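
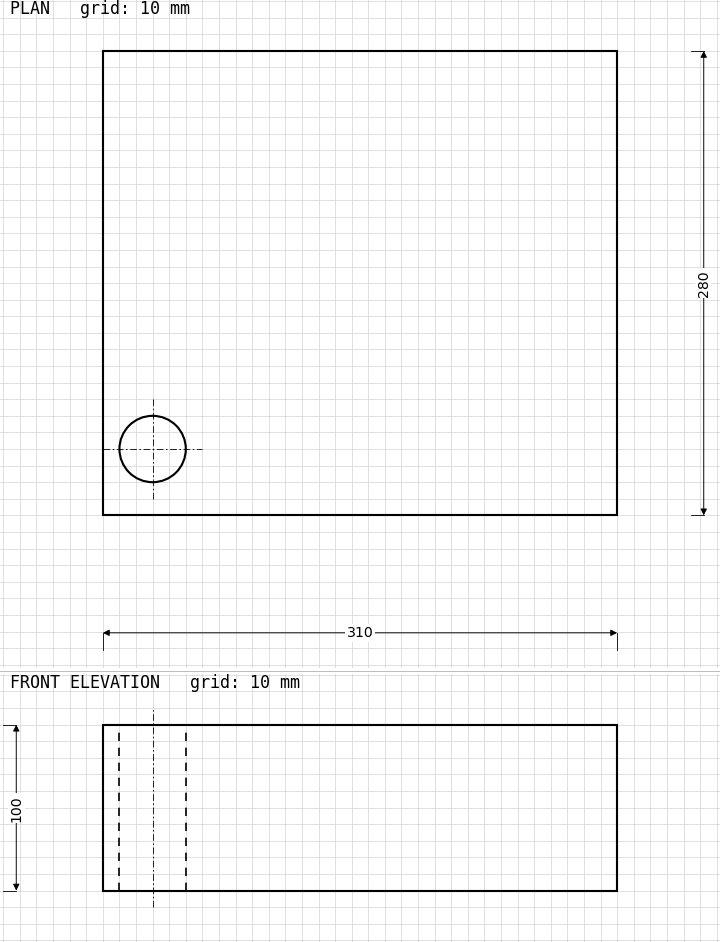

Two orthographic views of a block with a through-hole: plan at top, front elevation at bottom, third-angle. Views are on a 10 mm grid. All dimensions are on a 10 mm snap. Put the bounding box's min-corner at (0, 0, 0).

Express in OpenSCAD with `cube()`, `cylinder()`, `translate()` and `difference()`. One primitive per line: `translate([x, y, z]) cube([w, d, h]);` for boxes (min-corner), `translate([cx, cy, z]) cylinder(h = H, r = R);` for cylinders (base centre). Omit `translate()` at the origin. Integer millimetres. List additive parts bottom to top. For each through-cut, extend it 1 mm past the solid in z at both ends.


difference() {
  cube([310, 280, 100]);
  translate([30, 40, -1]) cylinder(h = 102, r = 20);
}


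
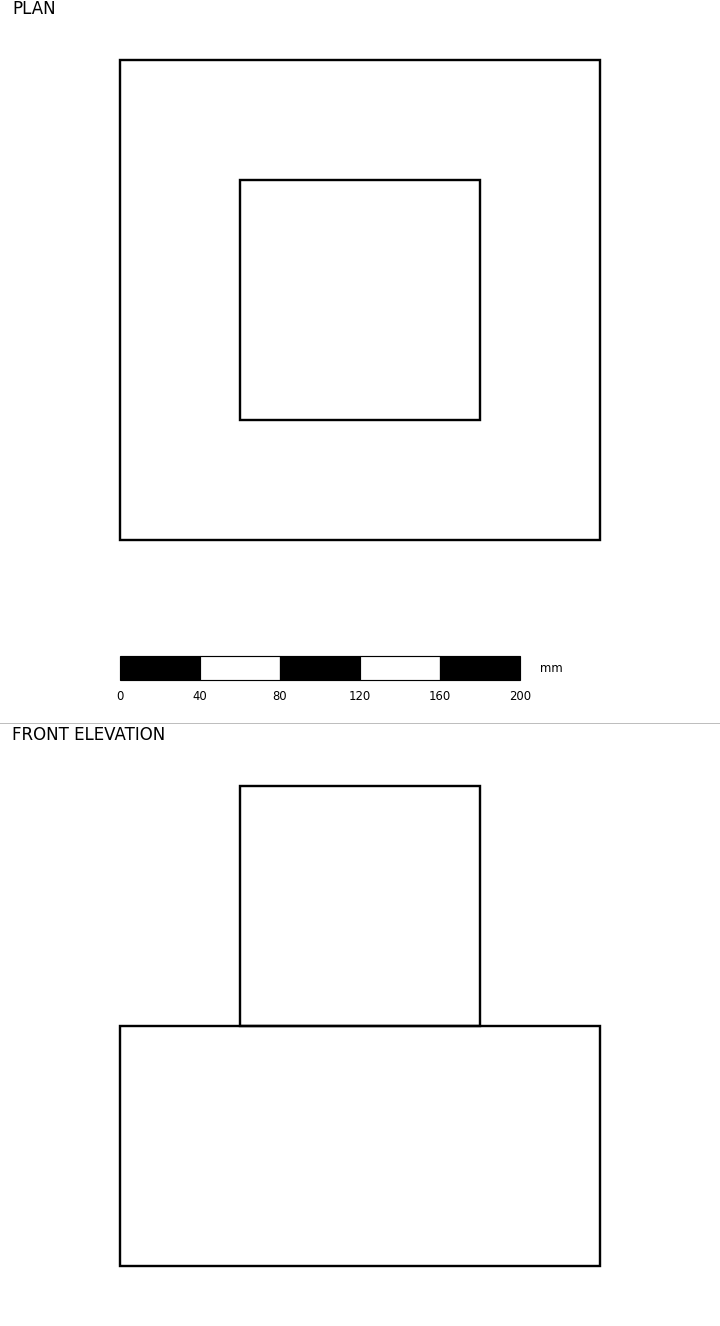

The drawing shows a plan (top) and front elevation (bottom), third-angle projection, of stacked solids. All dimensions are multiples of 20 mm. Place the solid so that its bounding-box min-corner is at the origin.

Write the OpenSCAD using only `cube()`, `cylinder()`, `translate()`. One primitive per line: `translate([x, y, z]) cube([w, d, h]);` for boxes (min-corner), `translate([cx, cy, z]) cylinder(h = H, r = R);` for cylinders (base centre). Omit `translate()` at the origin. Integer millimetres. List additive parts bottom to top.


cube([240, 240, 120]);
translate([60, 60, 120]) cube([120, 120, 120]);


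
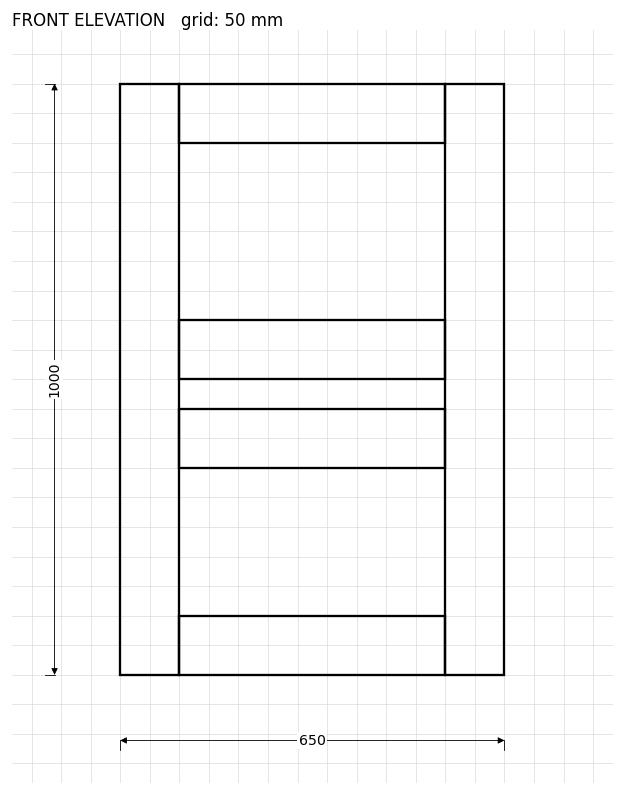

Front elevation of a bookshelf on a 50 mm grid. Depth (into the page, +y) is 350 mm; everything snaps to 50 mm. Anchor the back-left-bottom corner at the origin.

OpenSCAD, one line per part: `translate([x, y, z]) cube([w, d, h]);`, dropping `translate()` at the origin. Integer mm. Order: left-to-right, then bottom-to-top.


cube([100, 350, 1000]);
translate([100, 0, 0]) cube([450, 350, 100]);
translate([100, 0, 350]) cube([450, 350, 100]);
translate([100, 0, 500]) cube([450, 350, 100]);
translate([100, 0, 900]) cube([450, 350, 100]);
translate([550, 0, 0]) cube([100, 350, 1000]);


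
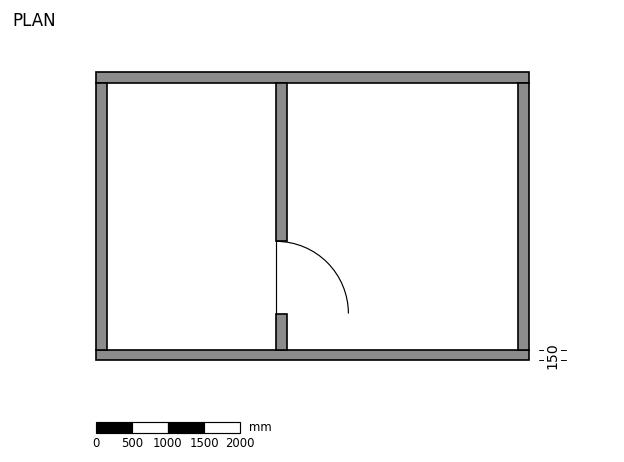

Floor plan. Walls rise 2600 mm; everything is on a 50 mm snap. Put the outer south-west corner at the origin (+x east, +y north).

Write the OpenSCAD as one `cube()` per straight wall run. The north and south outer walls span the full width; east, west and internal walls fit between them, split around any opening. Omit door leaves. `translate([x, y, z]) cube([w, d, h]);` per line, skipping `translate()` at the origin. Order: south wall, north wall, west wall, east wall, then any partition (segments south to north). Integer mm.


cube([6000, 150, 2600]);
translate([0, 3850, 0]) cube([6000, 150, 2600]);
translate([0, 150, 0]) cube([150, 3700, 2600]);
translate([5850, 150, 0]) cube([150, 3700, 2600]);
translate([2500, 150, 0]) cube([150, 500, 2600]);
translate([2500, 1650, 0]) cube([150, 2200, 2600]);


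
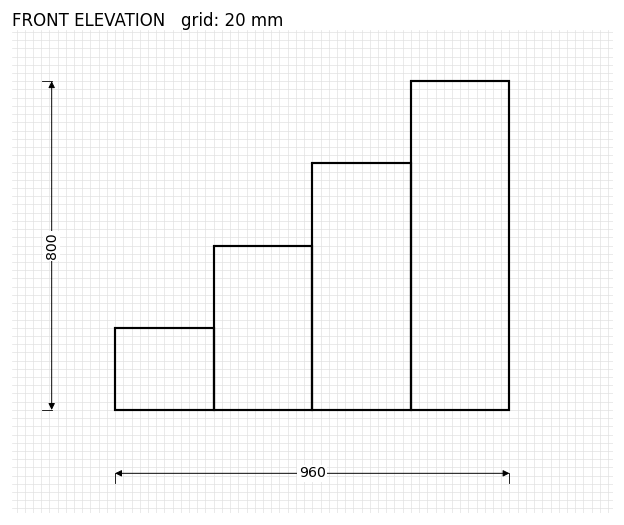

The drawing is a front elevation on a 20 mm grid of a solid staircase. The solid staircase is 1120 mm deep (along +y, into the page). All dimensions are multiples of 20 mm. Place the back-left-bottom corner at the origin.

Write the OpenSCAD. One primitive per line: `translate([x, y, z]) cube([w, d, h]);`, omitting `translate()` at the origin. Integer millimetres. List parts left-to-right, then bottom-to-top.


cube([240, 1120, 200]);
translate([240, 0, 0]) cube([240, 1120, 400]);
translate([480, 0, 0]) cube([240, 1120, 600]);
translate([720, 0, 0]) cube([240, 1120, 800]);


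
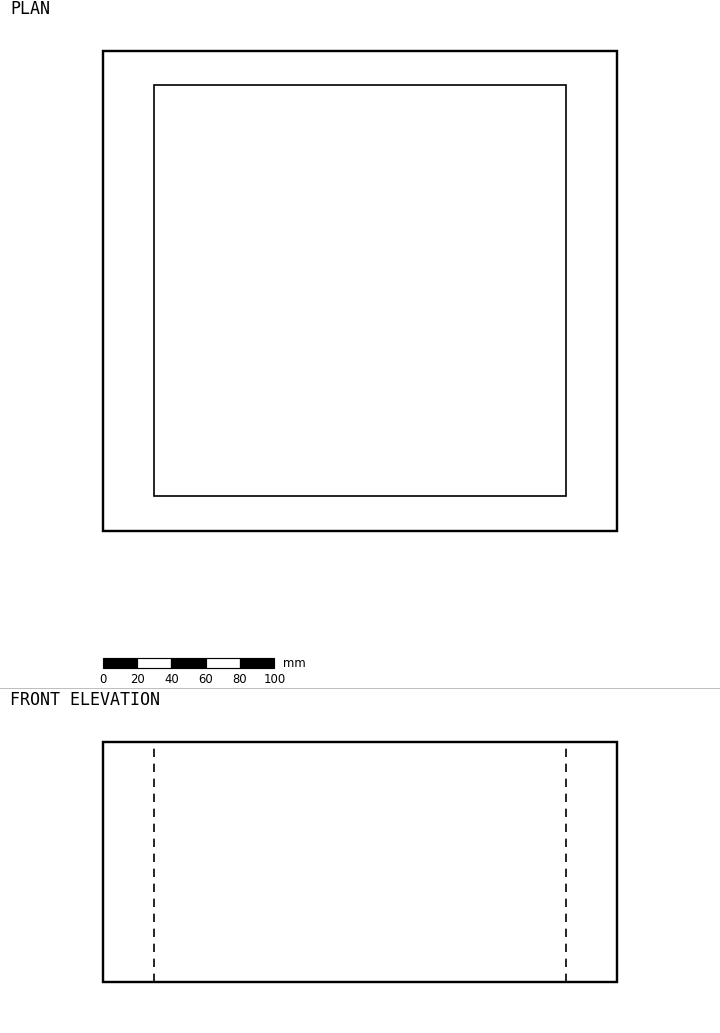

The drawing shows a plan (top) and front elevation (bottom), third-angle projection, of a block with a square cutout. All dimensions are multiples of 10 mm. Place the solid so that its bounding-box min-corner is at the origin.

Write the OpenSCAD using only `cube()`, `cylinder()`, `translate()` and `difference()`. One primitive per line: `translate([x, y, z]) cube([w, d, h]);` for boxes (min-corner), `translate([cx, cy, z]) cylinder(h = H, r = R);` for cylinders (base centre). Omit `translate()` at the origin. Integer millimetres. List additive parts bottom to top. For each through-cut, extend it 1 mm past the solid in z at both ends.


difference() {
  cube([300, 280, 140]);
  translate([30, 20, -1]) cube([240, 240, 142]);
}


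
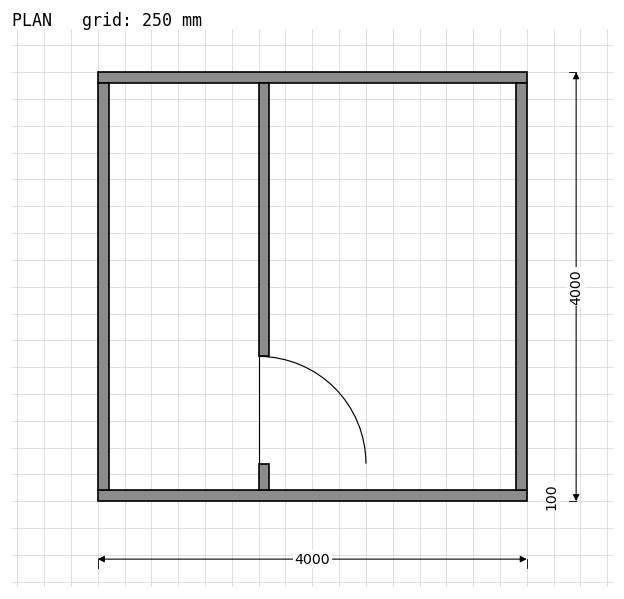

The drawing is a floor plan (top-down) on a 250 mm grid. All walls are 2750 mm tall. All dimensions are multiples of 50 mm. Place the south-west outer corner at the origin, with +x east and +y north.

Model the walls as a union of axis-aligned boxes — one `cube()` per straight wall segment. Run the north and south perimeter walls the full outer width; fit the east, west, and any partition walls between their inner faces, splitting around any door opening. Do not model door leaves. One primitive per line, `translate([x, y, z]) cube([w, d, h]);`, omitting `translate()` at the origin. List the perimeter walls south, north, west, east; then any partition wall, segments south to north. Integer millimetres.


cube([4000, 100, 2750]);
translate([0, 3900, 0]) cube([4000, 100, 2750]);
translate([0, 100, 0]) cube([100, 3800, 2750]);
translate([3900, 100, 0]) cube([100, 3800, 2750]);
translate([1500, 100, 0]) cube([100, 250, 2750]);
translate([1500, 1350, 0]) cube([100, 2550, 2750]);


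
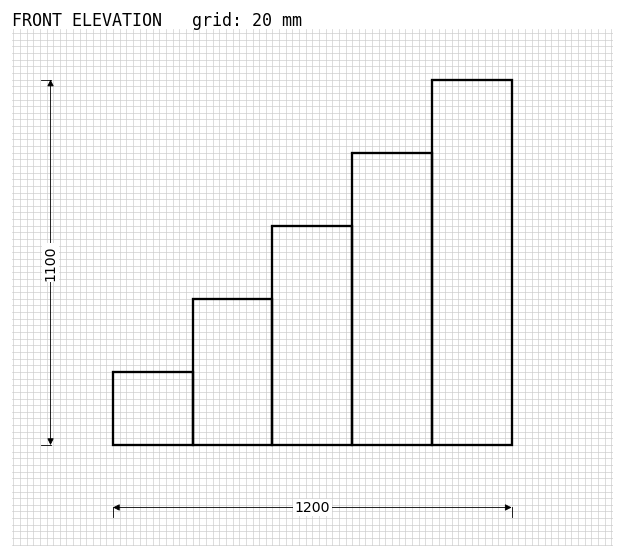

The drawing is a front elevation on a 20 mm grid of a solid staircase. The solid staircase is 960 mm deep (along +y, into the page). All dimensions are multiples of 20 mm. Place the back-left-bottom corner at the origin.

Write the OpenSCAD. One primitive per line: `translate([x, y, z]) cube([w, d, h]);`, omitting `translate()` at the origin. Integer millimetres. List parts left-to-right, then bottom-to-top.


cube([240, 960, 220]);
translate([240, 0, 0]) cube([240, 960, 440]);
translate([480, 0, 0]) cube([240, 960, 660]);
translate([720, 0, 0]) cube([240, 960, 880]);
translate([960, 0, 0]) cube([240, 960, 1100]);


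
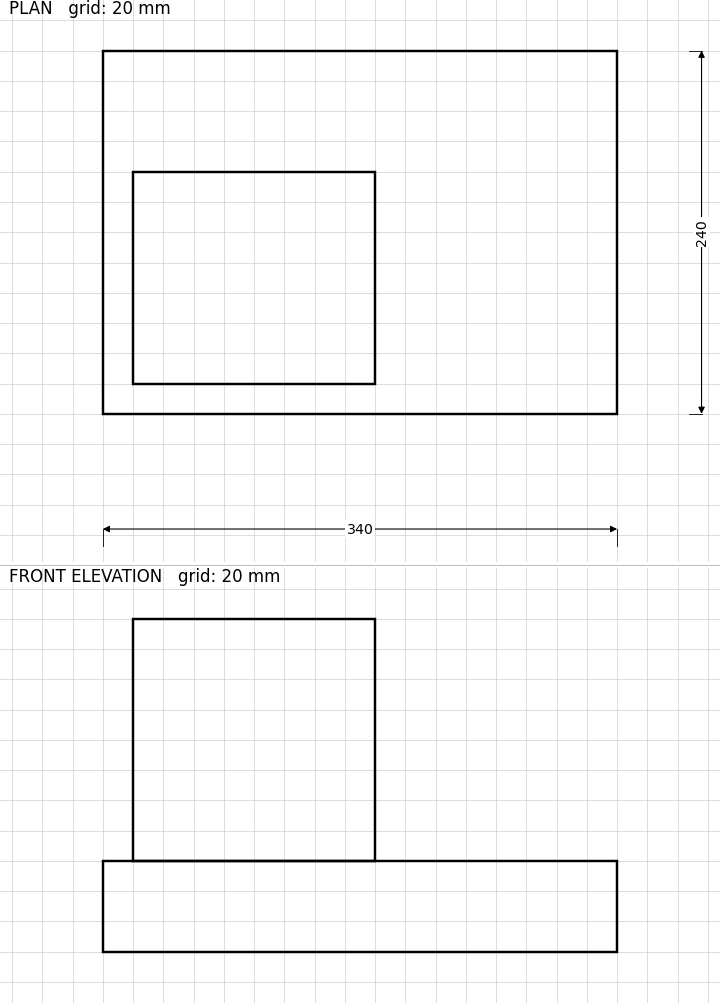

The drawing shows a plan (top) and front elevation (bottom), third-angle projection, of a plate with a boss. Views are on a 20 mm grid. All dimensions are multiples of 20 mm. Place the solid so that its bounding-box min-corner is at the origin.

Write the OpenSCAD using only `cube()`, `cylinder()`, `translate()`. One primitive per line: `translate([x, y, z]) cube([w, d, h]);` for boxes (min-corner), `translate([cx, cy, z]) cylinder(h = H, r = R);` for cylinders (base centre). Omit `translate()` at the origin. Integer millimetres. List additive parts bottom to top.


cube([340, 240, 60]);
translate([20, 20, 60]) cube([160, 140, 160]);


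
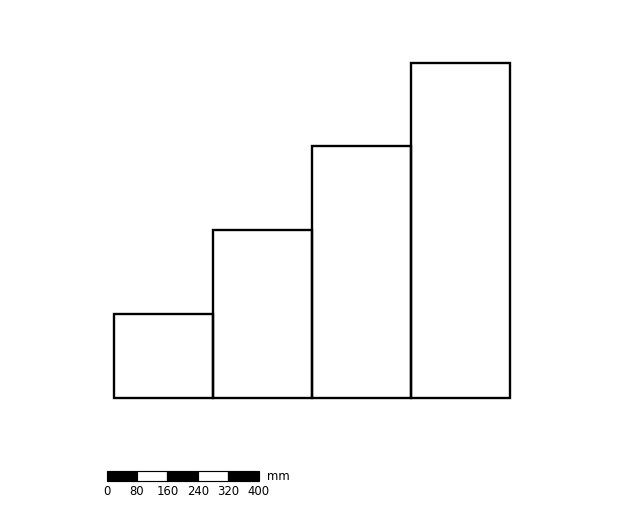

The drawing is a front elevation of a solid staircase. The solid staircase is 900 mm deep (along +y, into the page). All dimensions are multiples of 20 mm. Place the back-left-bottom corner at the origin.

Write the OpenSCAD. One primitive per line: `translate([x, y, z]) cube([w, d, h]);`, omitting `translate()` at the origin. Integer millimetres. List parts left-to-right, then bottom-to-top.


cube([260, 900, 220]);
translate([260, 0, 0]) cube([260, 900, 440]);
translate([520, 0, 0]) cube([260, 900, 660]);
translate([780, 0, 0]) cube([260, 900, 880]);


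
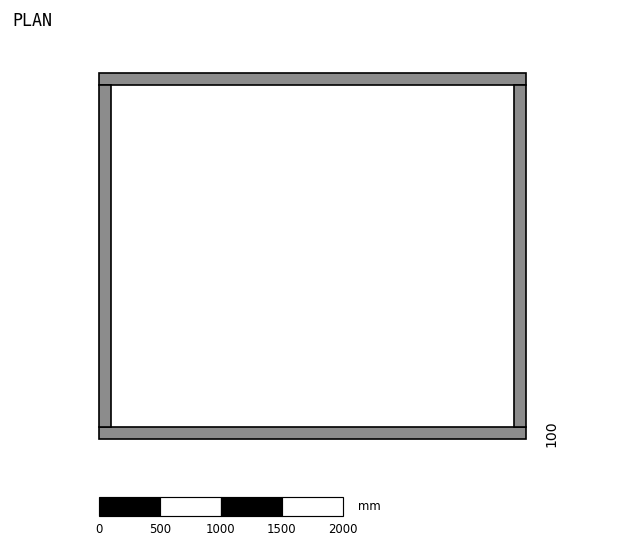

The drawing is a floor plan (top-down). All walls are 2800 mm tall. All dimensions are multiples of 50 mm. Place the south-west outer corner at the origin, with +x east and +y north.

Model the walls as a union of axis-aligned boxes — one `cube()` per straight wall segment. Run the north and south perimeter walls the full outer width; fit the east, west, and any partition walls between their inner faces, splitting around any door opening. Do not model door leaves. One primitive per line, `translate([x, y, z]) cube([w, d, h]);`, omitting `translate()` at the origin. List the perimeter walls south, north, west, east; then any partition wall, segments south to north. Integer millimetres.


cube([3500, 100, 2800]);
translate([0, 2900, 0]) cube([3500, 100, 2800]);
translate([0, 100, 0]) cube([100, 2800, 2800]);
translate([3400, 100, 0]) cube([100, 2800, 2800]);


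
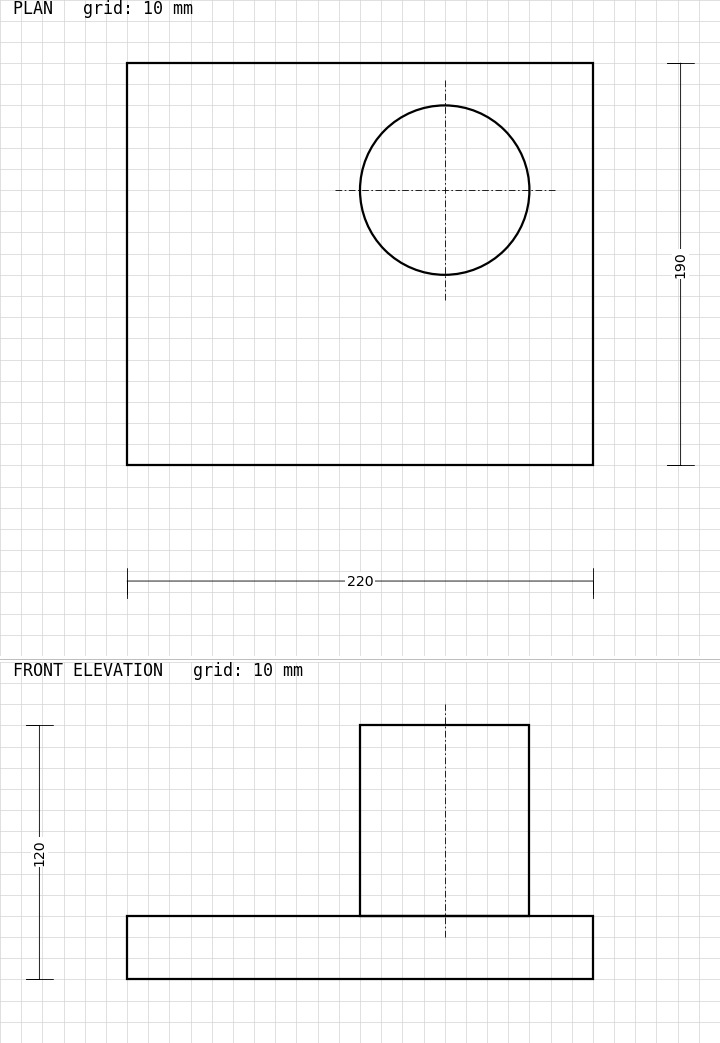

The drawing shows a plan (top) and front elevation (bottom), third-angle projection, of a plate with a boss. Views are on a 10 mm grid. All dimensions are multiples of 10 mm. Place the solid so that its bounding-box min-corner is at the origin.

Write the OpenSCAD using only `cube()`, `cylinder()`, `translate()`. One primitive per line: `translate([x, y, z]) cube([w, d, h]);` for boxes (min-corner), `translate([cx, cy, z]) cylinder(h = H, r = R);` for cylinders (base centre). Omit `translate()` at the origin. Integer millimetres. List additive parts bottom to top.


cube([220, 190, 30]);
translate([150, 130, 30]) cylinder(h = 90, r = 40);


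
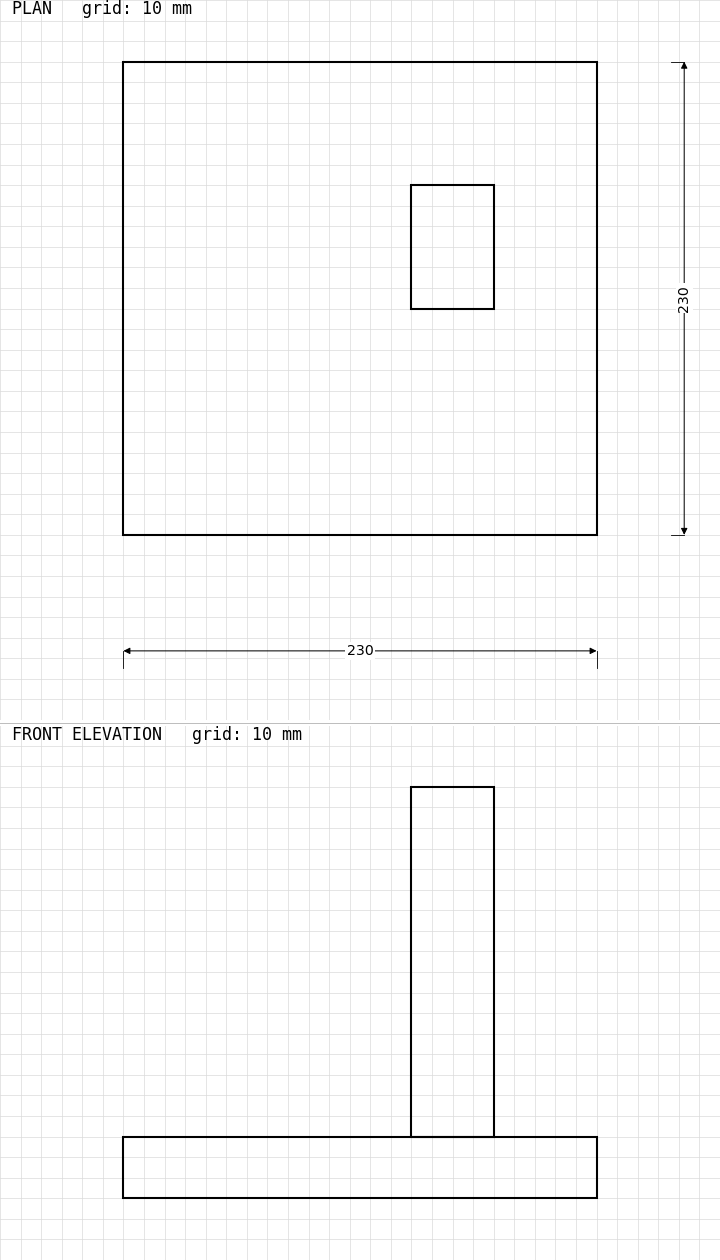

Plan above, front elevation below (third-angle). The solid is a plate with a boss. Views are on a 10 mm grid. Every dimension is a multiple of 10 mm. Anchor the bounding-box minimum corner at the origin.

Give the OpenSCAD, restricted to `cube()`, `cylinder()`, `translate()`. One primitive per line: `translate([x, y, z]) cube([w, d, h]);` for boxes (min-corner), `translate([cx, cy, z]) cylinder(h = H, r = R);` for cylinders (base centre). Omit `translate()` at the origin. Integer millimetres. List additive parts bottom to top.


cube([230, 230, 30]);
translate([140, 110, 30]) cube([40, 60, 170]);


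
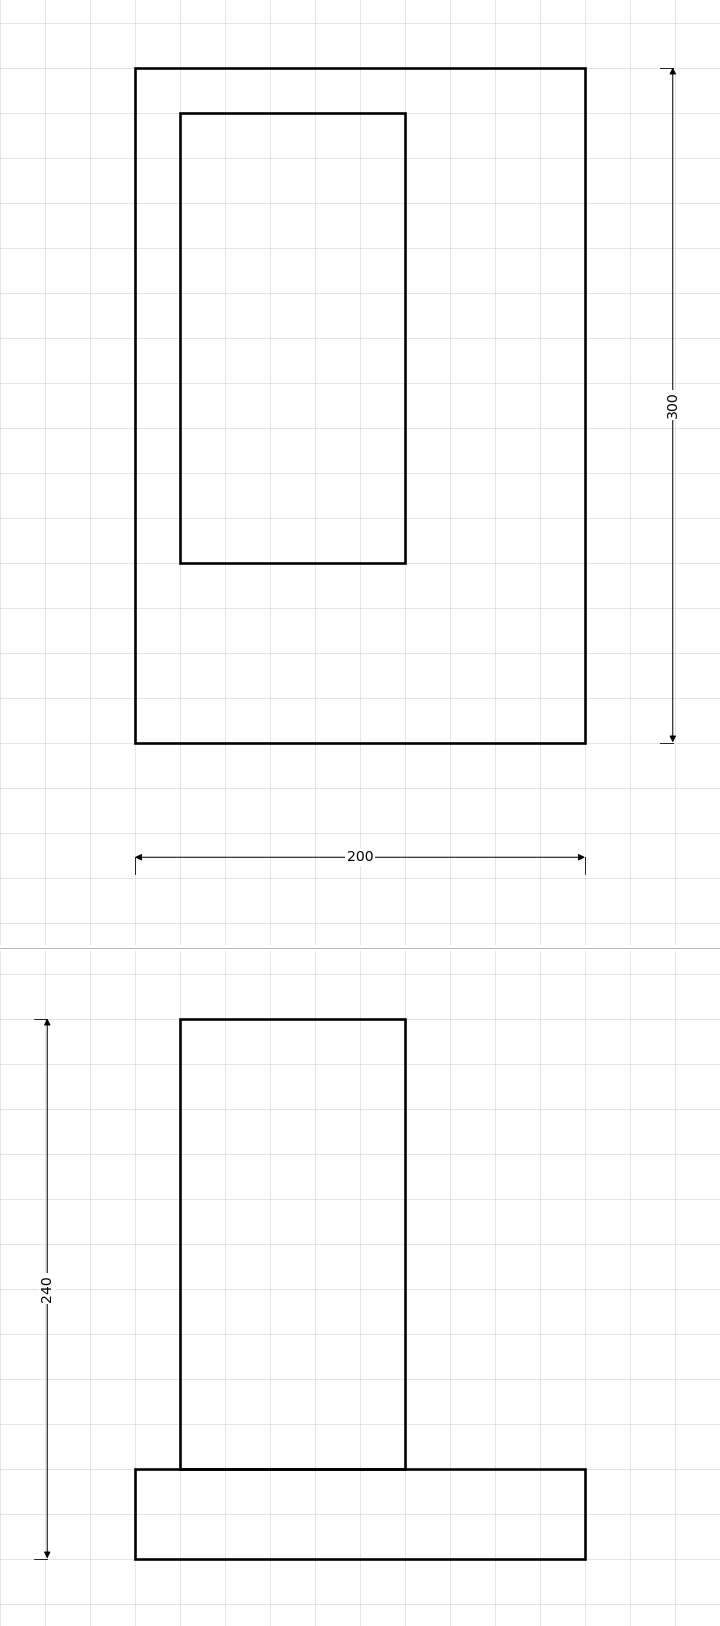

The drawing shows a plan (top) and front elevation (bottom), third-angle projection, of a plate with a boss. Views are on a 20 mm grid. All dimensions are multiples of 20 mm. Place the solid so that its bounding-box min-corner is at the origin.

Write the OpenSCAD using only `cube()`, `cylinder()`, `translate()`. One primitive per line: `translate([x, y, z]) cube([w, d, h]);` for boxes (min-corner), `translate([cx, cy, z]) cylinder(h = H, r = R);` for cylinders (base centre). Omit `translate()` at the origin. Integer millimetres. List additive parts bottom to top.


cube([200, 300, 40]);
translate([20, 80, 40]) cube([100, 200, 200]);


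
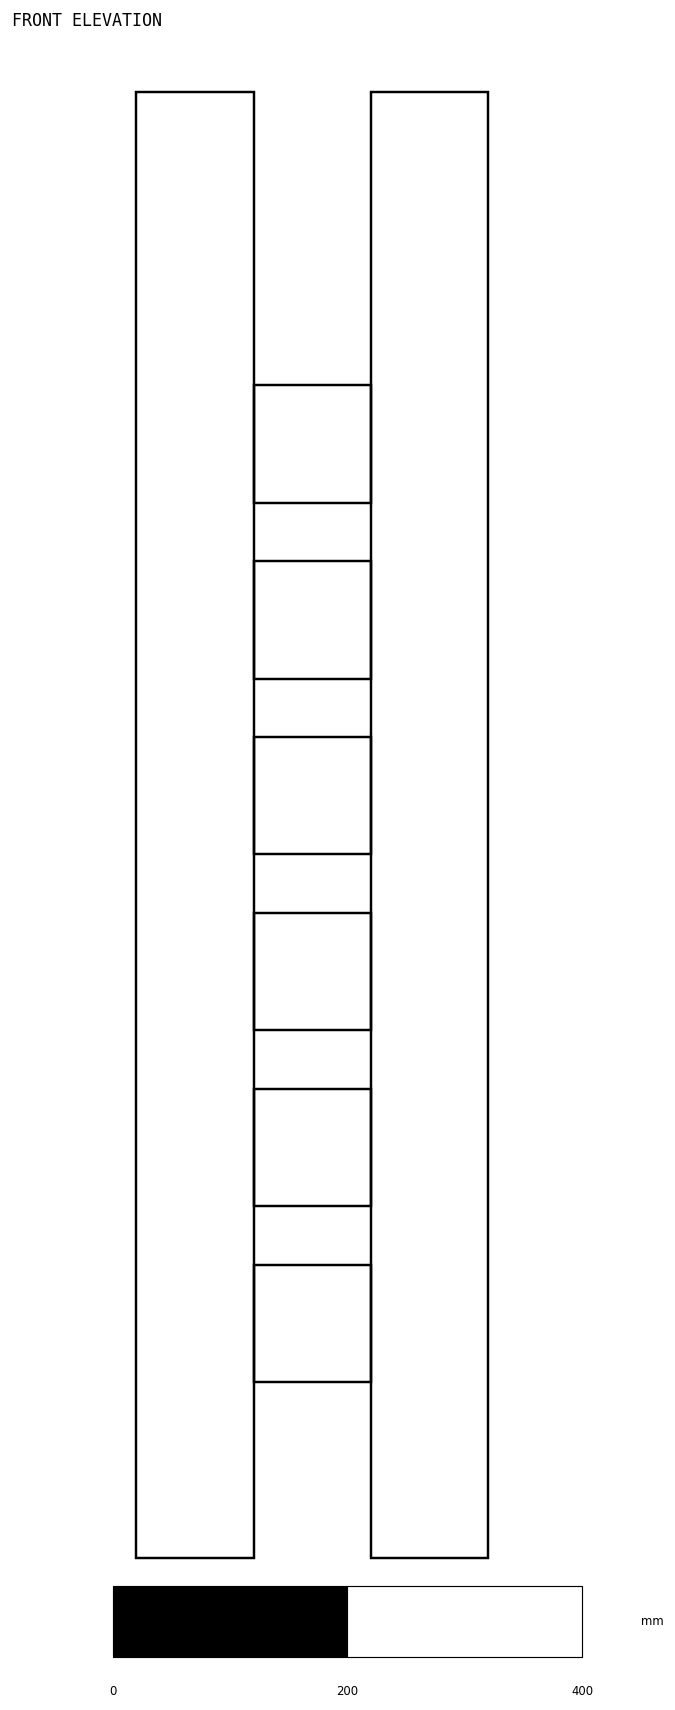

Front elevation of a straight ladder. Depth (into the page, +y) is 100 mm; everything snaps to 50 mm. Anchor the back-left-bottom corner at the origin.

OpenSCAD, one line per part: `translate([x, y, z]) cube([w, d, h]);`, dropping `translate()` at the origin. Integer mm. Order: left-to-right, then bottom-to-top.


cube([100, 100, 1250]);
translate([100, 0, 150]) cube([100, 100, 100]);
translate([100, 0, 300]) cube([100, 100, 100]);
translate([100, 0, 450]) cube([100, 100, 100]);
translate([100, 0, 600]) cube([100, 100, 100]);
translate([100, 0, 750]) cube([100, 100, 100]);
translate([100, 0, 900]) cube([100, 100, 100]);
translate([200, 0, 0]) cube([100, 100, 1250]);


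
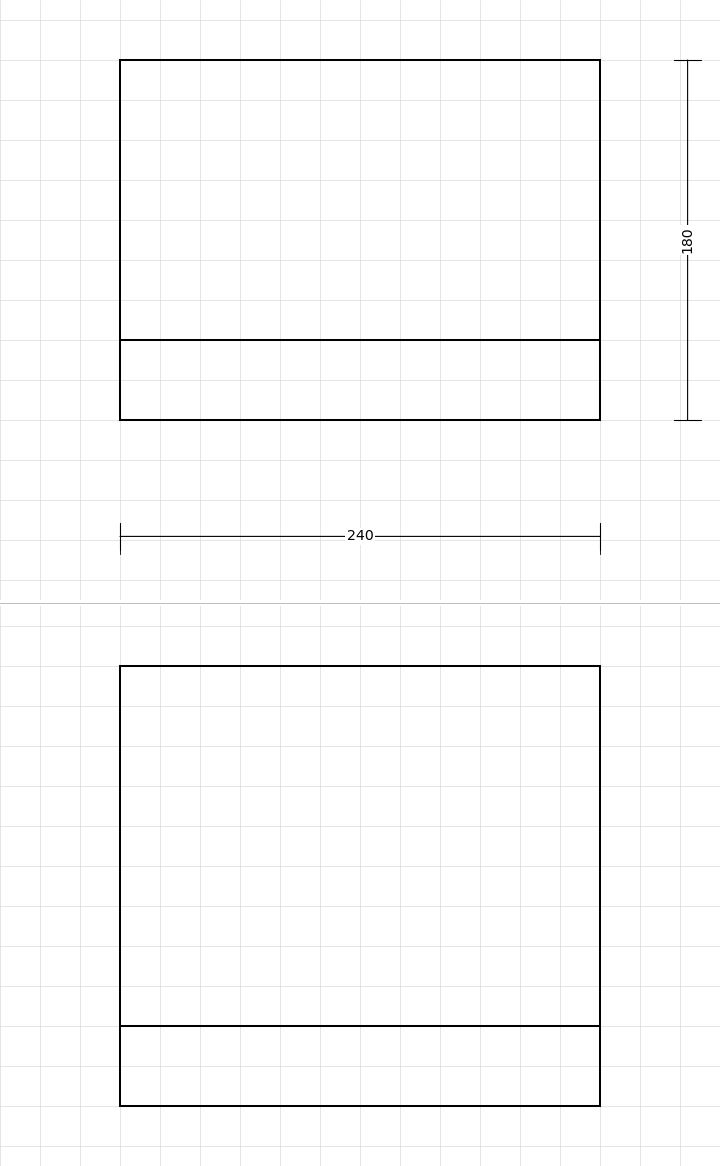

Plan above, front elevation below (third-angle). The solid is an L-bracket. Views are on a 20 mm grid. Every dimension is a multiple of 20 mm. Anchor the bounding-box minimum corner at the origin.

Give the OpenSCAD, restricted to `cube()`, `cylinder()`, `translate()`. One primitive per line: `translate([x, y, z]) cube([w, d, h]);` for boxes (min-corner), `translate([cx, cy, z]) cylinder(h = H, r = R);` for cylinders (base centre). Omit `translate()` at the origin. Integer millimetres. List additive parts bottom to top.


cube([240, 180, 40]);
translate([0, 0, 40]) cube([240, 40, 180]);


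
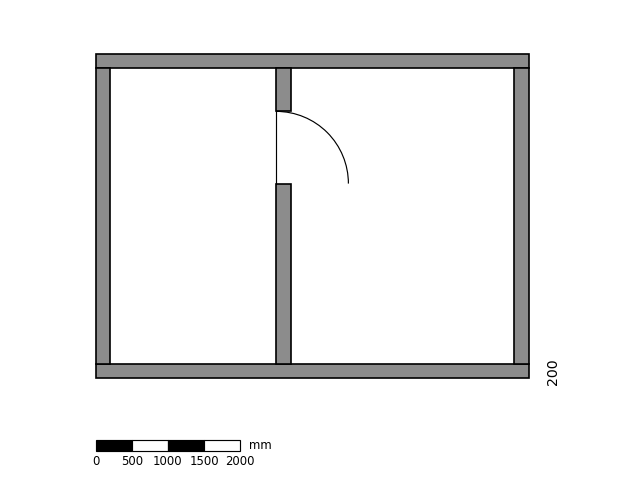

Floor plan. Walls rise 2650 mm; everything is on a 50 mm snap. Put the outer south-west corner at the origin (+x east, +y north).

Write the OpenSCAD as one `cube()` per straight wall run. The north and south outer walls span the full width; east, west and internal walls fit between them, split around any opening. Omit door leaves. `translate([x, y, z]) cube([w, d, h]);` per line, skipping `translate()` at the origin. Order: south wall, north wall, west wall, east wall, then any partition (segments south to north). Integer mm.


cube([6000, 200, 2650]);
translate([0, 4300, 0]) cube([6000, 200, 2650]);
translate([0, 200, 0]) cube([200, 4100, 2650]);
translate([5800, 200, 0]) cube([200, 4100, 2650]);
translate([2500, 200, 0]) cube([200, 2500, 2650]);
translate([2500, 3700, 0]) cube([200, 600, 2650]);


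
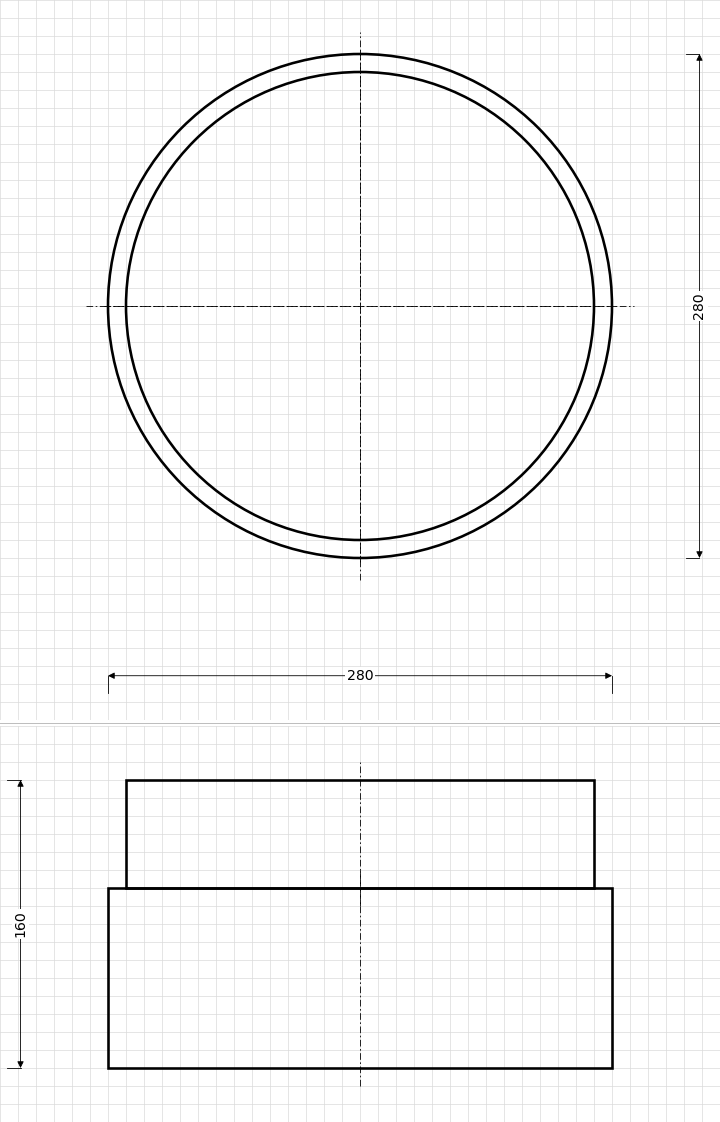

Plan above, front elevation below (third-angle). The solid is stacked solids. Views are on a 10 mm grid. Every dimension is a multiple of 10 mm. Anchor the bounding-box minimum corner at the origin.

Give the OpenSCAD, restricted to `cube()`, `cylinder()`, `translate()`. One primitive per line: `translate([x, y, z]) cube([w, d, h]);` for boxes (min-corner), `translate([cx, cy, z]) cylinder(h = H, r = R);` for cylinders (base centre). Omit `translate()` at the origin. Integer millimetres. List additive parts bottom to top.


translate([140, 140, 0]) cylinder(h = 100, r = 140);
translate([140, 140, 100]) cylinder(h = 60, r = 130);


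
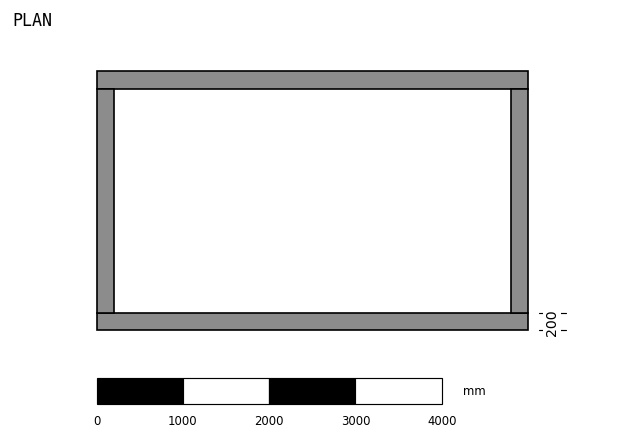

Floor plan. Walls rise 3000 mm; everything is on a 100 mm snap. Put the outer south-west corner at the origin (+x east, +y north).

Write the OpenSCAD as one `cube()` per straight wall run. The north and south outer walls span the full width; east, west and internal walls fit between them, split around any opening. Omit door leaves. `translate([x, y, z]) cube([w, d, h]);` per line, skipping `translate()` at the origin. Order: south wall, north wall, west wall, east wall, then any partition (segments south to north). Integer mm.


cube([5000, 200, 3000]);
translate([0, 2800, 0]) cube([5000, 200, 3000]);
translate([0, 200, 0]) cube([200, 2600, 3000]);
translate([4800, 200, 0]) cube([200, 2600, 3000]);


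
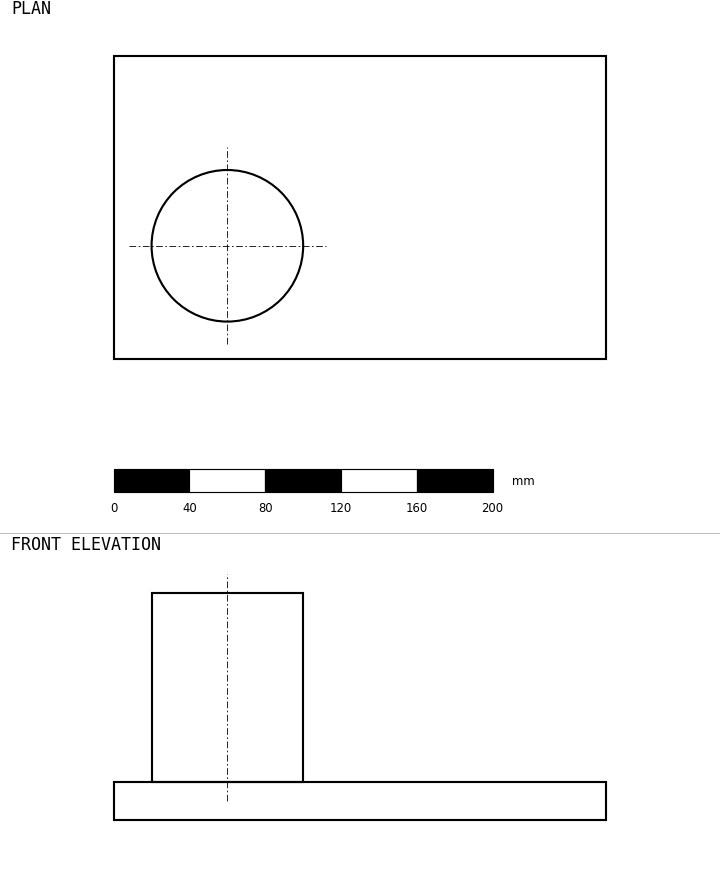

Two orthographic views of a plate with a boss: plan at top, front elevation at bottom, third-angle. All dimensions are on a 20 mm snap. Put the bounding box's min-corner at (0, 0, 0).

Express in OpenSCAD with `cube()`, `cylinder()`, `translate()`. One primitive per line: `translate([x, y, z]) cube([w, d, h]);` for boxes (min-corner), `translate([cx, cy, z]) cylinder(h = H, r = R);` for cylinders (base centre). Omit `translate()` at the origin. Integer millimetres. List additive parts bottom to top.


cube([260, 160, 20]);
translate([60, 60, 20]) cylinder(h = 100, r = 40);


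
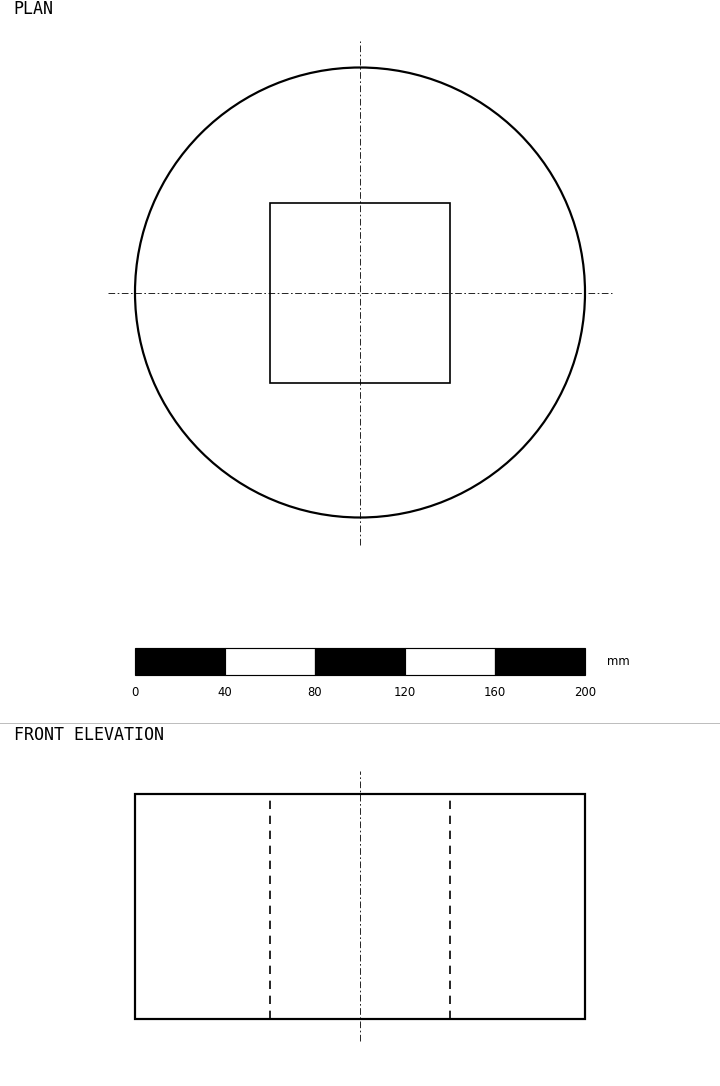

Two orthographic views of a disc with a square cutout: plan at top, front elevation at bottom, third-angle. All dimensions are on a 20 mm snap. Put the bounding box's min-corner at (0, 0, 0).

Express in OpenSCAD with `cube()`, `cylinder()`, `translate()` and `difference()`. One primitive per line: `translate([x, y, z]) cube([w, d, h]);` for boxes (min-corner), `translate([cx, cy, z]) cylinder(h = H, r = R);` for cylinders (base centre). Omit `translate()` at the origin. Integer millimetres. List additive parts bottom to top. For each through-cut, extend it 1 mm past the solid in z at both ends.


difference() {
  translate([100, 100, 0]) cylinder(h = 100, r = 100);
  translate([60, 60, -1]) cube([80, 80, 102]);
}


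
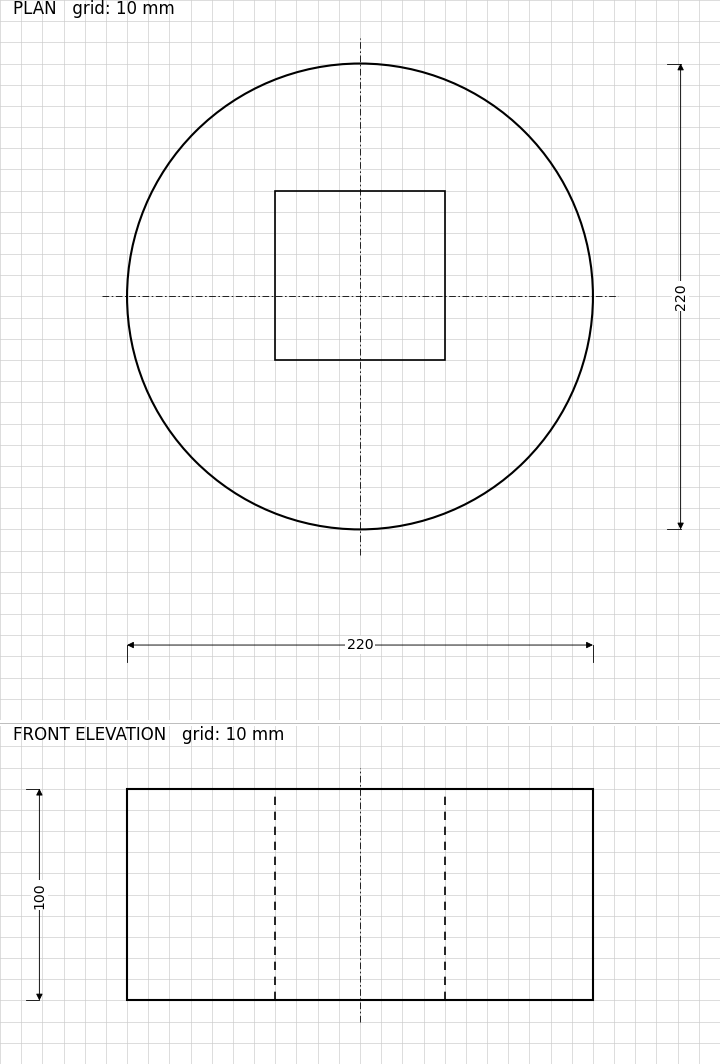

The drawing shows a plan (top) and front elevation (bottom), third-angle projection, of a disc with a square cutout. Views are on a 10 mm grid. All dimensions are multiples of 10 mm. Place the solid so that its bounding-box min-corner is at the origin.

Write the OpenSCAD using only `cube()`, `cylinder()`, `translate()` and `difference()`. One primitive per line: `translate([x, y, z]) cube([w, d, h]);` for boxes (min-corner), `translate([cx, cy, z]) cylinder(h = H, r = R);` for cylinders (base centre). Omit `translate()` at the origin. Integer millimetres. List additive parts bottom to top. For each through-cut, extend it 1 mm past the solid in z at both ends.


difference() {
  translate([110, 110, 0]) cylinder(h = 100, r = 110);
  translate([70, 80, -1]) cube([80, 80, 102]);
}


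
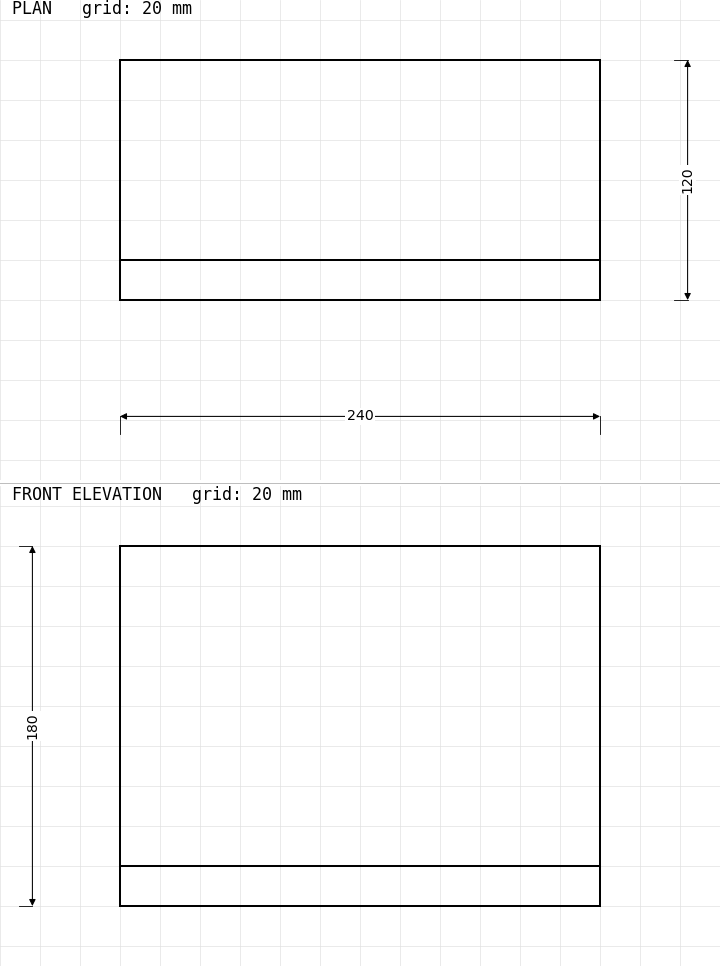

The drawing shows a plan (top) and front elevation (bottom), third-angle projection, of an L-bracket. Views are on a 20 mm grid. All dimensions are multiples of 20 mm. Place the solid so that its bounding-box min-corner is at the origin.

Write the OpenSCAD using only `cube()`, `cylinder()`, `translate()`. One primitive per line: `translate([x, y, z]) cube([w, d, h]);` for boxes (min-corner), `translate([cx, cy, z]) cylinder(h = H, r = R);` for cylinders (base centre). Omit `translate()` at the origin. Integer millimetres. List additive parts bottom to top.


cube([240, 120, 20]);
translate([0, 0, 20]) cube([240, 20, 160]);


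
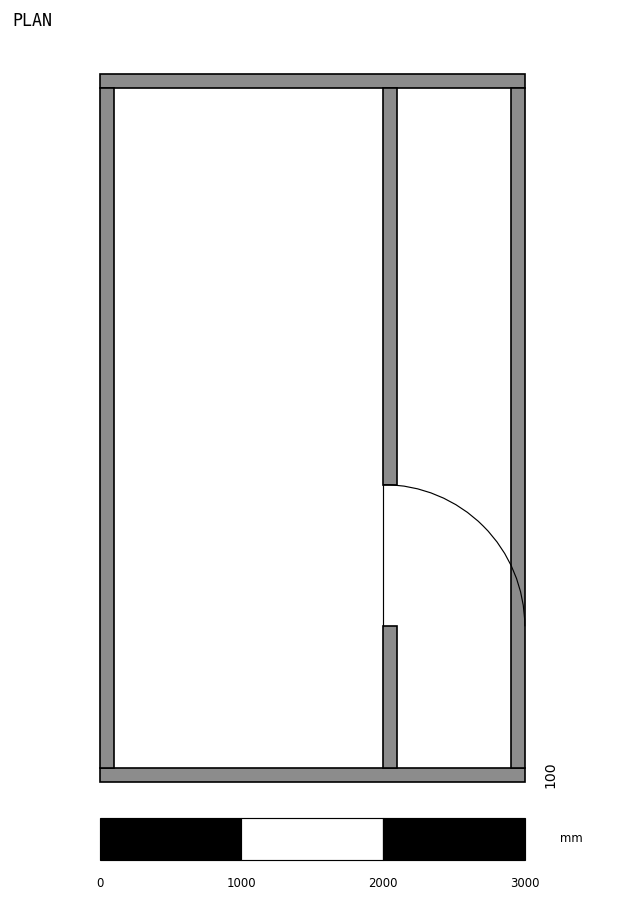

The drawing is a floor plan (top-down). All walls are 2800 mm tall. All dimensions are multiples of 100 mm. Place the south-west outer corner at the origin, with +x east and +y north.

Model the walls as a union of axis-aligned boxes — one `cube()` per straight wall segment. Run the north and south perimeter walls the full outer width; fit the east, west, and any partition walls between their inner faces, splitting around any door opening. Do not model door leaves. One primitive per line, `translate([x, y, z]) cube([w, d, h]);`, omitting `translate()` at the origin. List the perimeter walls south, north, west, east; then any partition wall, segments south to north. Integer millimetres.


cube([3000, 100, 2800]);
translate([0, 4900, 0]) cube([3000, 100, 2800]);
translate([0, 100, 0]) cube([100, 4800, 2800]);
translate([2900, 100, 0]) cube([100, 4800, 2800]);
translate([2000, 100, 0]) cube([100, 1000, 2800]);
translate([2000, 2100, 0]) cube([100, 2800, 2800]);


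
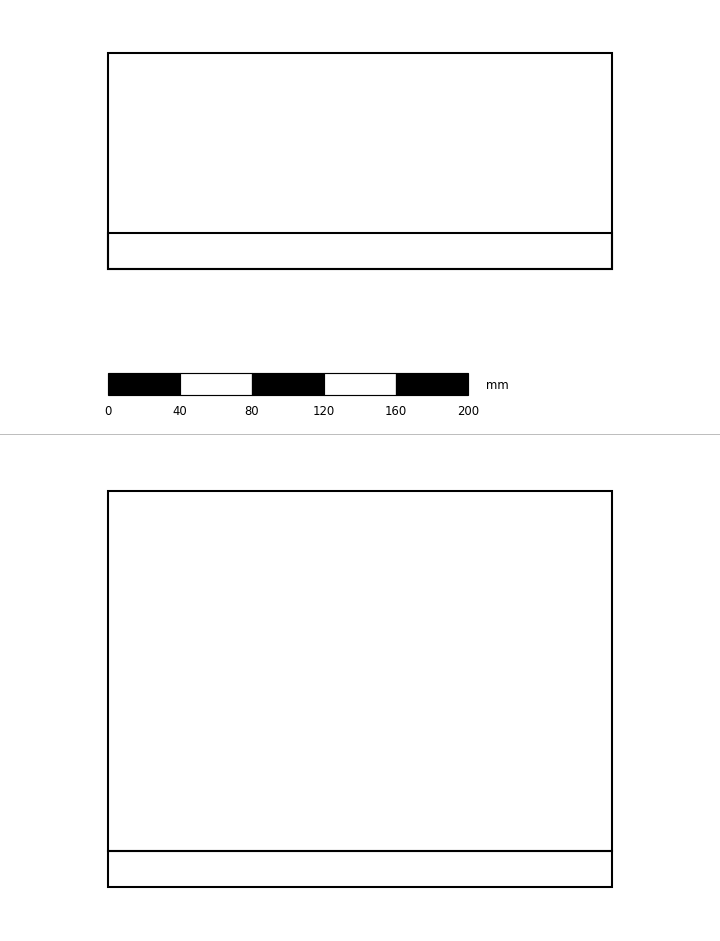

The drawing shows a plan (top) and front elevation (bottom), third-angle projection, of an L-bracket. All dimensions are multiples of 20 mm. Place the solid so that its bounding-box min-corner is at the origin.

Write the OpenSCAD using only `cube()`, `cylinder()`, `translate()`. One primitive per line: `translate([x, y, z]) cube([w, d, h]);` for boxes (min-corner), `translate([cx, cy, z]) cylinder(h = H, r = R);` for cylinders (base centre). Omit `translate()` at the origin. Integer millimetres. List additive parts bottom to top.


cube([280, 120, 20]);
translate([0, 0, 20]) cube([280, 20, 200]);


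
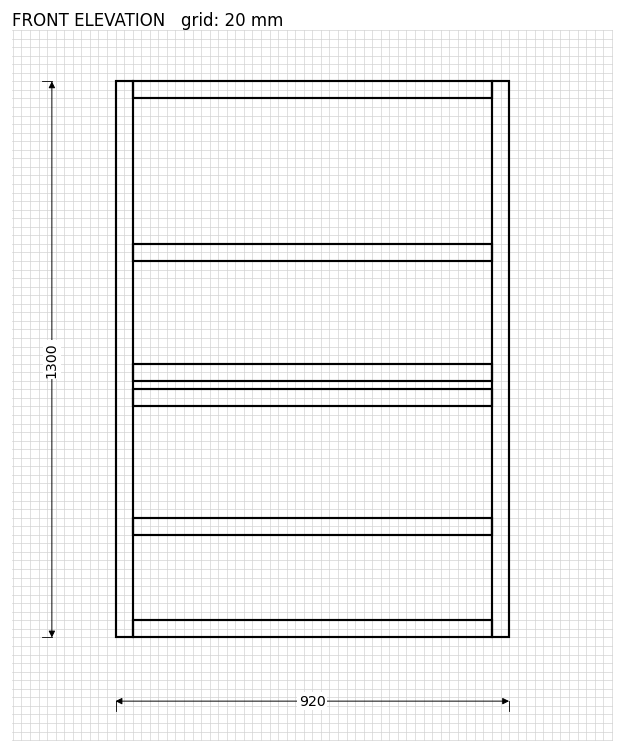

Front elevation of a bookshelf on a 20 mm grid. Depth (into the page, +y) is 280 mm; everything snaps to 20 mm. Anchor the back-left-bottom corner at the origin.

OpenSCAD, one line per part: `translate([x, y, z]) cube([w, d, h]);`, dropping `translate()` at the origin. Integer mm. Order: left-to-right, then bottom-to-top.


cube([40, 280, 1300]);
translate([40, 0, 0]) cube([840, 280, 40]);
translate([40, 0, 240]) cube([840, 280, 40]);
translate([40, 0, 540]) cube([840, 280, 40]);
translate([40, 0, 600]) cube([840, 280, 40]);
translate([40, 0, 880]) cube([840, 280, 40]);
translate([40, 0, 1260]) cube([840, 280, 40]);
translate([880, 0, 0]) cube([40, 280, 1300]);


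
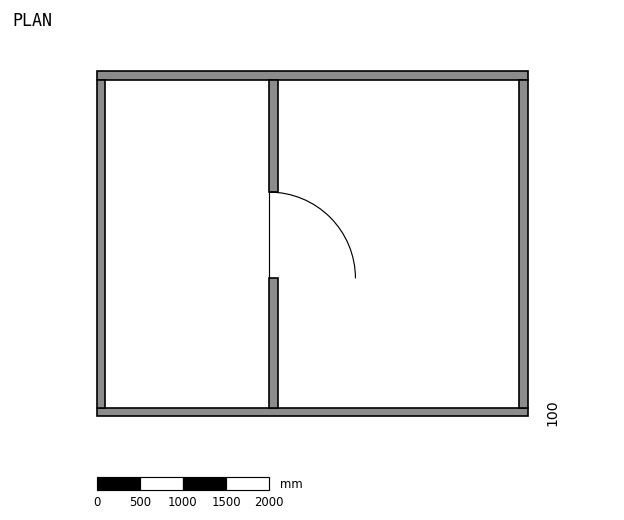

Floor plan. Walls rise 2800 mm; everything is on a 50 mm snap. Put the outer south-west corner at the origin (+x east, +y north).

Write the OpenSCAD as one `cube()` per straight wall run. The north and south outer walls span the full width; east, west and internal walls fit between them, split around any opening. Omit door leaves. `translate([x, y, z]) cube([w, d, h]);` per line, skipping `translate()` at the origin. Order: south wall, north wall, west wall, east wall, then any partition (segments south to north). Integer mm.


cube([5000, 100, 2800]);
translate([0, 3900, 0]) cube([5000, 100, 2800]);
translate([0, 100, 0]) cube([100, 3800, 2800]);
translate([4900, 100, 0]) cube([100, 3800, 2800]);
translate([2000, 100, 0]) cube([100, 1500, 2800]);
translate([2000, 2600, 0]) cube([100, 1300, 2800]);


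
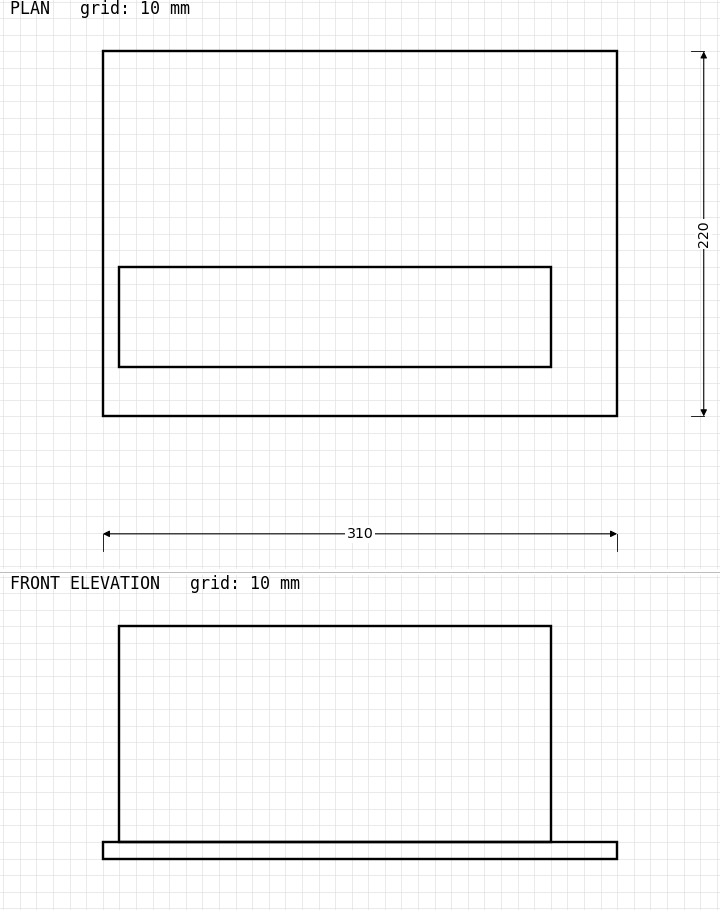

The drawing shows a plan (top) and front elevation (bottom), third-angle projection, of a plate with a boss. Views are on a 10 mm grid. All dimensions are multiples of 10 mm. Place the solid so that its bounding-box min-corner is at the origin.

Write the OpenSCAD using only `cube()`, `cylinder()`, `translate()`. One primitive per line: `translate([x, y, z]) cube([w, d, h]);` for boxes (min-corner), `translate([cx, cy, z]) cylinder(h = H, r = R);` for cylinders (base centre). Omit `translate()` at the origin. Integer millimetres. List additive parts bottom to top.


cube([310, 220, 10]);
translate([10, 30, 10]) cube([260, 60, 130]);


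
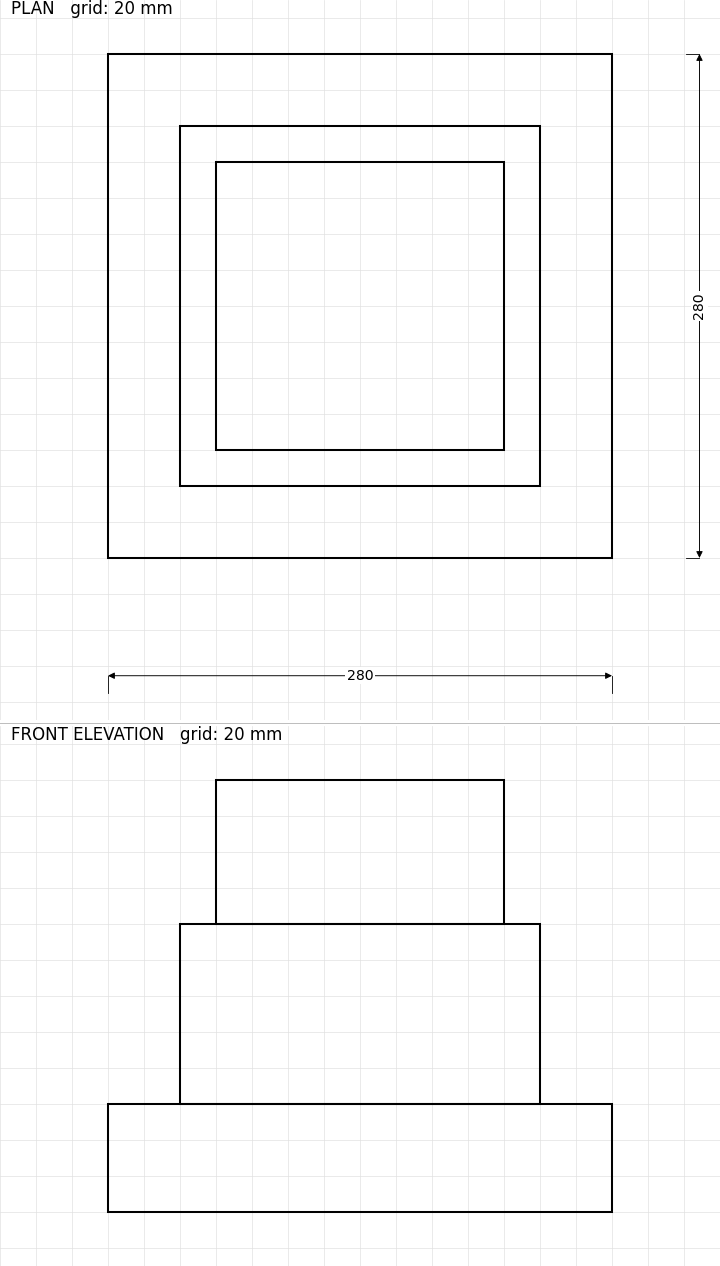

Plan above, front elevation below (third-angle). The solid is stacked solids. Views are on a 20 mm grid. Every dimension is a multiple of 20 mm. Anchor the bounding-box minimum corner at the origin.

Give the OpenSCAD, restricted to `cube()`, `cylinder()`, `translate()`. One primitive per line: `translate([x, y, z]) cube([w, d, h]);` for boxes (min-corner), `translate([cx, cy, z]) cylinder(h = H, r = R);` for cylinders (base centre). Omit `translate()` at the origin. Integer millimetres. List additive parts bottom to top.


cube([280, 280, 60]);
translate([40, 40, 60]) cube([200, 200, 100]);
translate([60, 60, 160]) cube([160, 160, 80]);


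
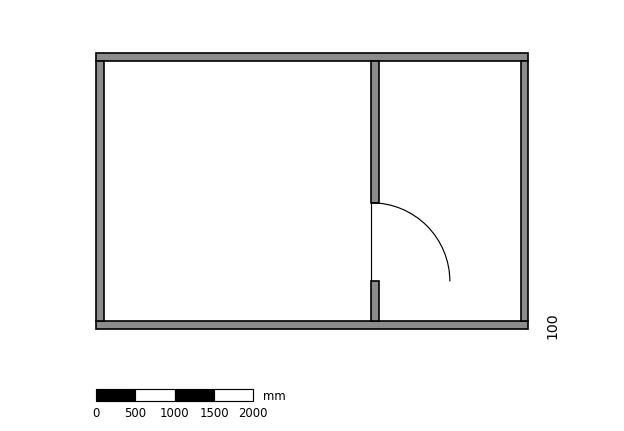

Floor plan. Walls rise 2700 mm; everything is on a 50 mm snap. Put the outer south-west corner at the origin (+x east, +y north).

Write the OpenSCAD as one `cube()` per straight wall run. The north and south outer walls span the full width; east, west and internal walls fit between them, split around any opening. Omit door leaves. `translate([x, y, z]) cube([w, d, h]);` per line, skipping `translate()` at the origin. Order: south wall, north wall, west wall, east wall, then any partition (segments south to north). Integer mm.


cube([5500, 100, 2700]);
translate([0, 3400, 0]) cube([5500, 100, 2700]);
translate([0, 100, 0]) cube([100, 3300, 2700]);
translate([5400, 100, 0]) cube([100, 3300, 2700]);
translate([3500, 100, 0]) cube([100, 500, 2700]);
translate([3500, 1600, 0]) cube([100, 1800, 2700]);


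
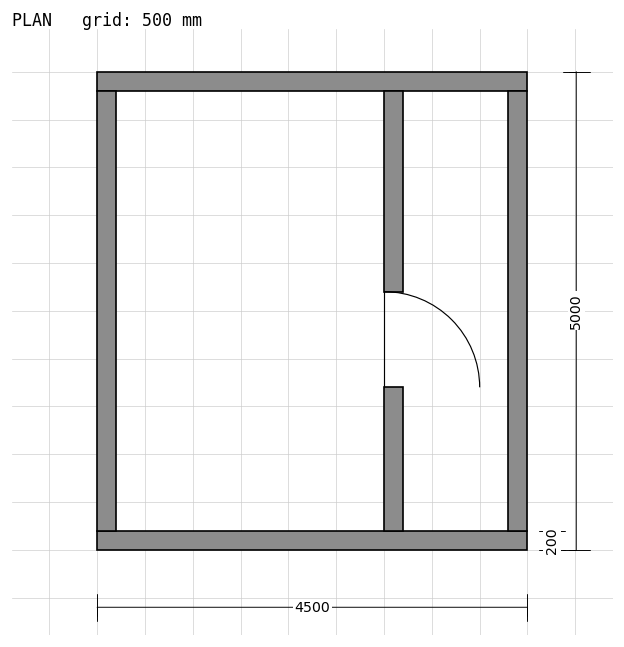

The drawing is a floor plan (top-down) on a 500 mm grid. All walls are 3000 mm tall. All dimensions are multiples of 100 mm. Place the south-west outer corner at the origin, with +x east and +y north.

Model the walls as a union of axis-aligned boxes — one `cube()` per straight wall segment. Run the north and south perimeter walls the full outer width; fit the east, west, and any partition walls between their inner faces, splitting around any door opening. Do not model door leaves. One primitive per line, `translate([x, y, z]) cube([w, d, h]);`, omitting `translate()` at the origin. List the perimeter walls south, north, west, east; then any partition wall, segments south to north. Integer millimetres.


cube([4500, 200, 3000]);
translate([0, 4800, 0]) cube([4500, 200, 3000]);
translate([0, 200, 0]) cube([200, 4600, 3000]);
translate([4300, 200, 0]) cube([200, 4600, 3000]);
translate([3000, 200, 0]) cube([200, 1500, 3000]);
translate([3000, 2700, 0]) cube([200, 2100, 3000]);


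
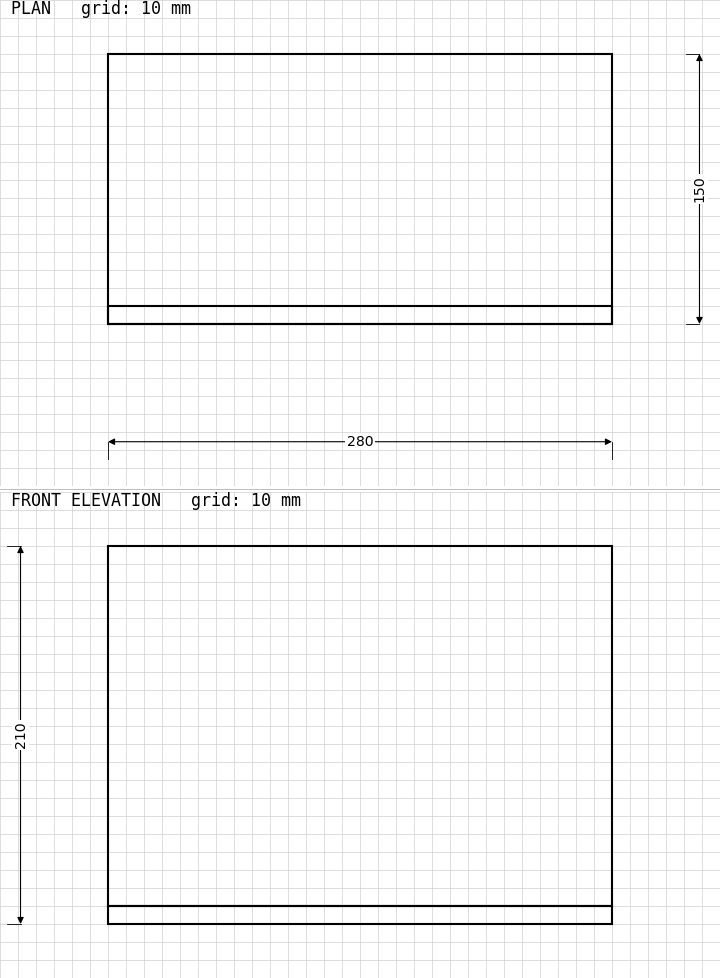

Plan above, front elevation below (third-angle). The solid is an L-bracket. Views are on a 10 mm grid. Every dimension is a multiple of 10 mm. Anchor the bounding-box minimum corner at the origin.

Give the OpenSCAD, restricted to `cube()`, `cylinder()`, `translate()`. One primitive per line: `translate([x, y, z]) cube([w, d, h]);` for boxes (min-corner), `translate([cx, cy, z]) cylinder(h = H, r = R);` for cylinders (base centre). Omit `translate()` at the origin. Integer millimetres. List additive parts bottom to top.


cube([280, 150, 10]);
translate([0, 0, 10]) cube([280, 10, 200]);


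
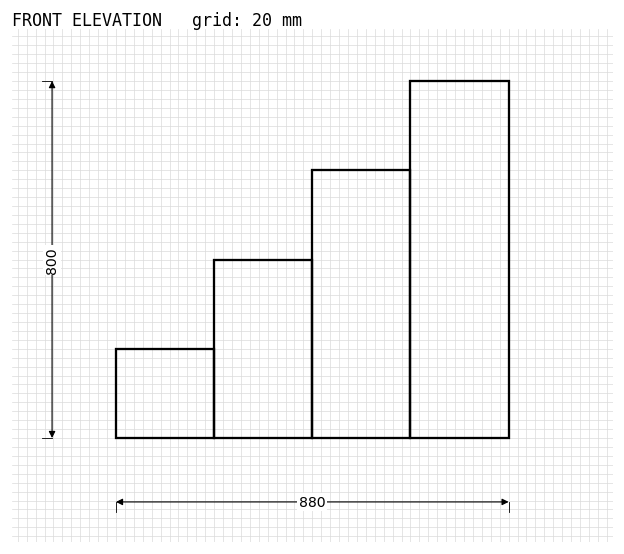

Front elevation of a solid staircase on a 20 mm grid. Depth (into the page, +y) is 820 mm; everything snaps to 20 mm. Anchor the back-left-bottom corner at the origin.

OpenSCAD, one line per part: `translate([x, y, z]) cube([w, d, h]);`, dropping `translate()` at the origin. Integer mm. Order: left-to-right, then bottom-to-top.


cube([220, 820, 200]);
translate([220, 0, 0]) cube([220, 820, 400]);
translate([440, 0, 0]) cube([220, 820, 600]);
translate([660, 0, 0]) cube([220, 820, 800]);


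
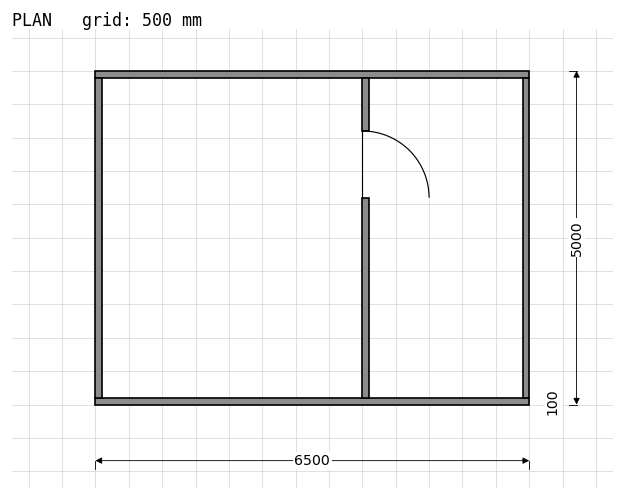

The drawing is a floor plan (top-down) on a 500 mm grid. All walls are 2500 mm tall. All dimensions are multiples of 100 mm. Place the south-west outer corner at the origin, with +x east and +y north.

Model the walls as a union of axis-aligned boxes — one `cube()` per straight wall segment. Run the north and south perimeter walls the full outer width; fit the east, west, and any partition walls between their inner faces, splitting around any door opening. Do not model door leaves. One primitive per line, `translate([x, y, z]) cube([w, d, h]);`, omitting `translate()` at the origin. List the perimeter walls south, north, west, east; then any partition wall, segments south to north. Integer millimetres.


cube([6500, 100, 2500]);
translate([0, 4900, 0]) cube([6500, 100, 2500]);
translate([0, 100, 0]) cube([100, 4800, 2500]);
translate([6400, 100, 0]) cube([100, 4800, 2500]);
translate([4000, 100, 0]) cube([100, 3000, 2500]);
translate([4000, 4100, 0]) cube([100, 800, 2500]);


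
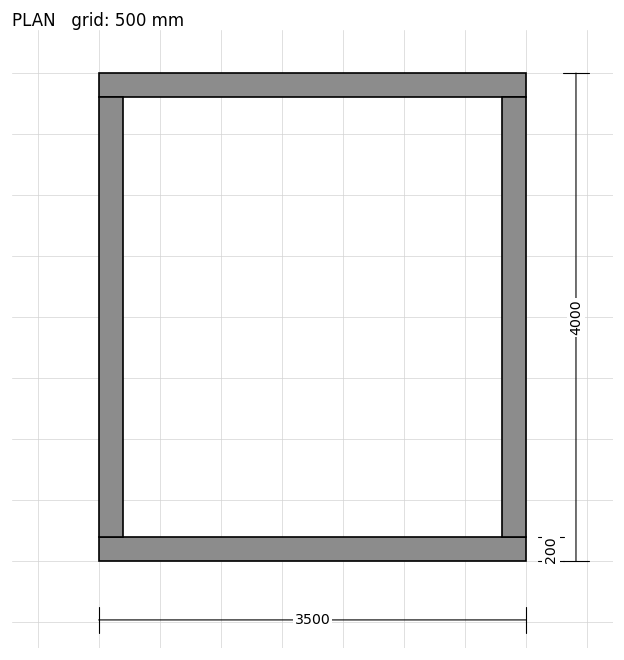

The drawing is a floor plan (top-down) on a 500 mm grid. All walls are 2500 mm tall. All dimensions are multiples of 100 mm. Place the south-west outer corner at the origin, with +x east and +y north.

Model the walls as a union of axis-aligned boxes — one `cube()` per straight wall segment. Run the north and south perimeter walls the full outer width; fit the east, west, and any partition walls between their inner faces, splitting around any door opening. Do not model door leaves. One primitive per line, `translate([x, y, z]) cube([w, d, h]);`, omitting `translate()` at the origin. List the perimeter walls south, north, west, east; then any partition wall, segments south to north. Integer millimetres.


cube([3500, 200, 2500]);
translate([0, 3800, 0]) cube([3500, 200, 2500]);
translate([0, 200, 0]) cube([200, 3600, 2500]);
translate([3300, 200, 0]) cube([200, 3600, 2500]);


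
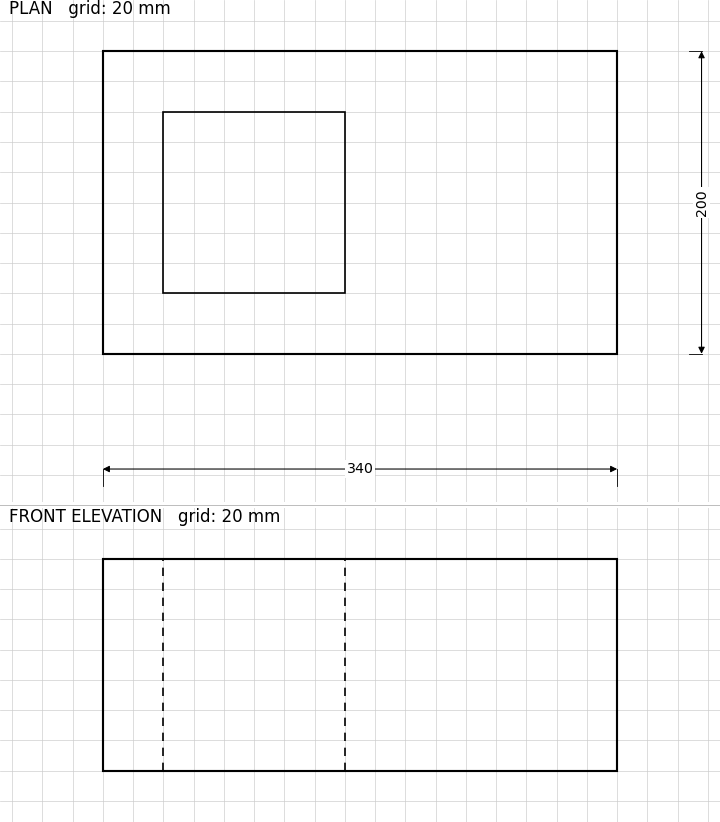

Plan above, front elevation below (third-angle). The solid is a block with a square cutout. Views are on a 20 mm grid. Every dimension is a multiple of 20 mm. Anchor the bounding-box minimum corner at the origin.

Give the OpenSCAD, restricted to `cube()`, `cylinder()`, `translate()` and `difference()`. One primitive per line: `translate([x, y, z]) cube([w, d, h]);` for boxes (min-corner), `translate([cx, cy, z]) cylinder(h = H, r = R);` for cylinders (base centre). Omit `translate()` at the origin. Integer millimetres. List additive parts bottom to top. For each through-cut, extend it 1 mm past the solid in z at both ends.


difference() {
  cube([340, 200, 140]);
  translate([40, 40, -1]) cube([120, 120, 142]);
}


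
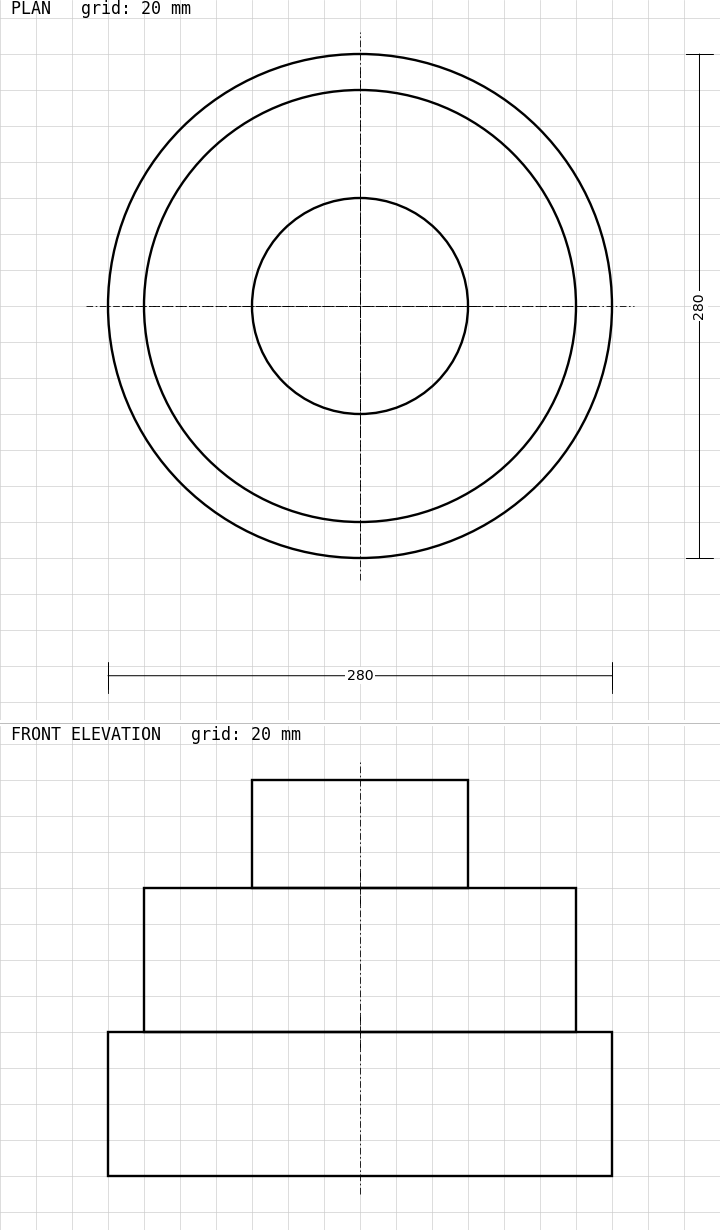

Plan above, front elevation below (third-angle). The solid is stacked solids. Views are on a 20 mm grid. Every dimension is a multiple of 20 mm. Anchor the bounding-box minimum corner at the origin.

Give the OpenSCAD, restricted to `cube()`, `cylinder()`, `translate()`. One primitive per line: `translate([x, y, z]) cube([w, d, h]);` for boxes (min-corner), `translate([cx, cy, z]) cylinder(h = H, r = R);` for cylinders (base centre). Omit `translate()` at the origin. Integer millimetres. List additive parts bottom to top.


translate([140, 140, 0]) cylinder(h = 80, r = 140);
translate([140, 140, 80]) cylinder(h = 80, r = 120);
translate([140, 140, 160]) cylinder(h = 60, r = 60);
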